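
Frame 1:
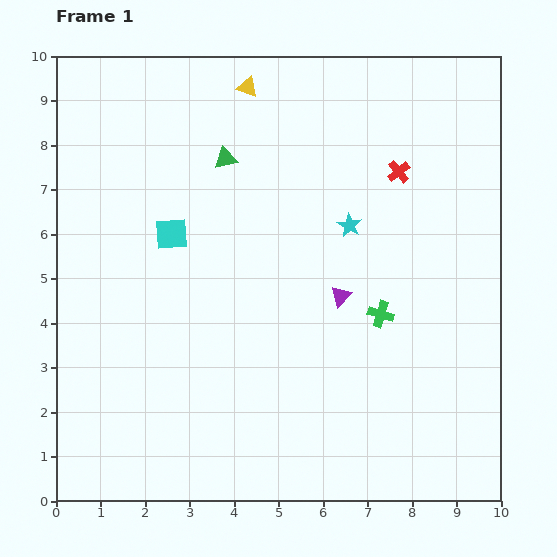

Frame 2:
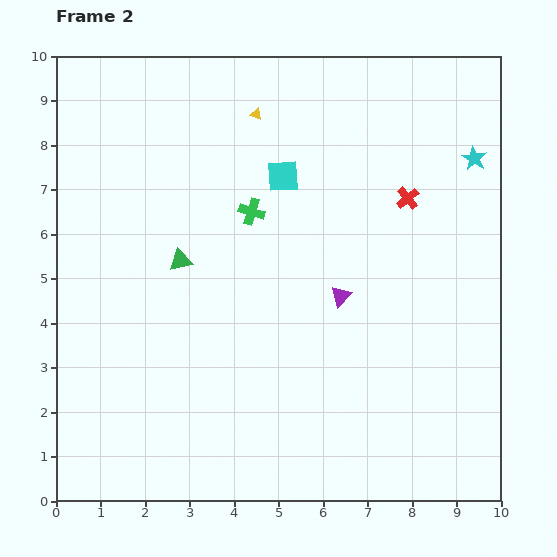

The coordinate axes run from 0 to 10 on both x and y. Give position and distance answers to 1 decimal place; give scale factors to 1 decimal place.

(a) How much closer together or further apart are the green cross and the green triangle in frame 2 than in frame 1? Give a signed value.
-3.0

Distance in frame 1: 4.9. Distance in frame 2: 1.9.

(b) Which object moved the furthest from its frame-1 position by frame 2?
the green cross

(moved 3.7; next 3.2)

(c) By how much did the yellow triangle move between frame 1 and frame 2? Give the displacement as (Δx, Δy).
(0.2, -0.6)

The yellow triangle was at (4.3, 9.3) in frame 1 and (4.5, 8.7) in frame 2.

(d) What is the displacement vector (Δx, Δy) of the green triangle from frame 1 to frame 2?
(-1.0, -2.3)

The green triangle was at (3.8, 7.7) in frame 1 and (2.8, 5.4) in frame 2.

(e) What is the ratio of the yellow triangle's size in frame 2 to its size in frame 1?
0.6×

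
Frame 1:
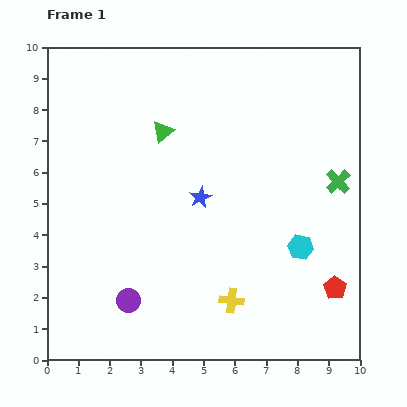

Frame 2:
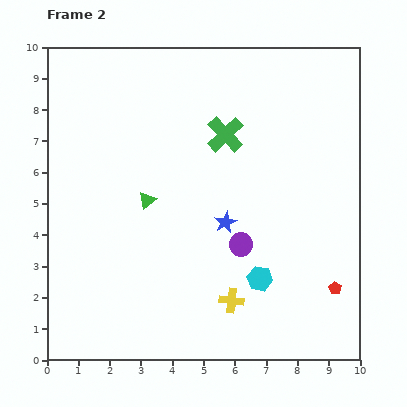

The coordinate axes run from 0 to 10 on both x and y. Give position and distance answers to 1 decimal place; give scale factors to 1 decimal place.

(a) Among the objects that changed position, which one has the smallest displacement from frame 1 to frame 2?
the blue star

(moved 1.1)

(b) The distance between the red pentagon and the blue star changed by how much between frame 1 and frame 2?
-1.1

Distance in frame 1: 5.2. Distance in frame 2: 4.1.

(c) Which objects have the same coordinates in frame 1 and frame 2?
the yellow cross, the red pentagon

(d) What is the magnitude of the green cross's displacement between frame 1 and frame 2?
3.9

The green cross moved from (9.3, 5.7) to (5.7, 7.2), a distance of √(3.6² + 1.5²) ≈ 3.9.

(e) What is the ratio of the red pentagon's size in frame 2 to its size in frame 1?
0.6×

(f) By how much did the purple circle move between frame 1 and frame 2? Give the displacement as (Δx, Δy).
(3.6, 1.8)

The purple circle was at (2.6, 1.9) in frame 1 and (6.2, 3.7) in frame 2.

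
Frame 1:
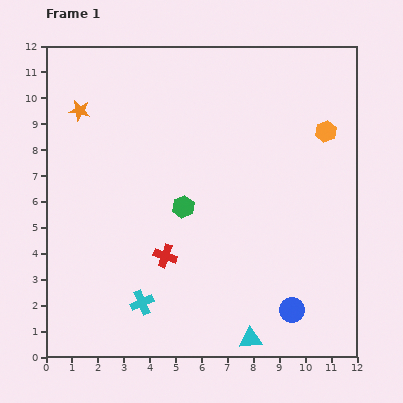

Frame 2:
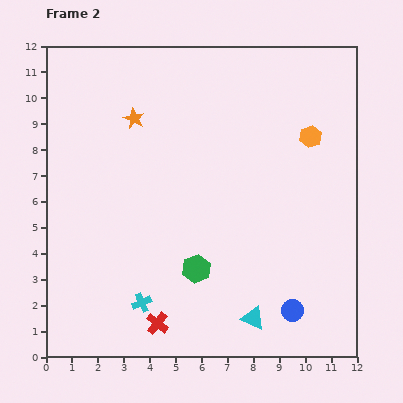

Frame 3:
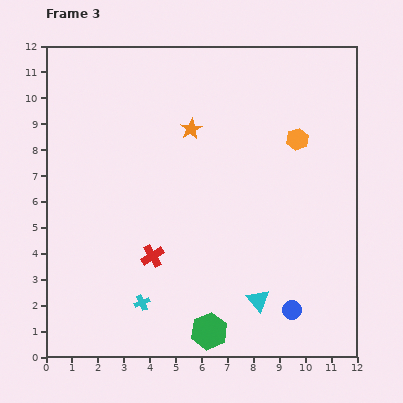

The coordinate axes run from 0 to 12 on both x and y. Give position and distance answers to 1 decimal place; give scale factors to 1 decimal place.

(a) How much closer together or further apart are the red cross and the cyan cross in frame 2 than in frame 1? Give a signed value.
-1.0

Distance in frame 1: 2.0. Distance in frame 2: 1.0.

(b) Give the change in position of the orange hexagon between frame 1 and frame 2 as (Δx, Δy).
(-0.6, -0.2)

The orange hexagon was at (10.8, 8.7) in frame 1 and (10.2, 8.5) in frame 2.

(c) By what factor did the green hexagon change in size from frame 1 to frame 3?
1.7×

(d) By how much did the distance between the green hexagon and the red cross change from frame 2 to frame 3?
+1.0

Distance in frame 2: 2.6. Distance in frame 3: 3.6.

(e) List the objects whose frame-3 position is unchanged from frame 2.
the blue circle, the cyan cross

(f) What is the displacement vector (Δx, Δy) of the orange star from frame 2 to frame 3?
(2.2, -0.4)

The orange star was at (3.4, 9.2) in frame 2 and (5.6, 8.8) in frame 3.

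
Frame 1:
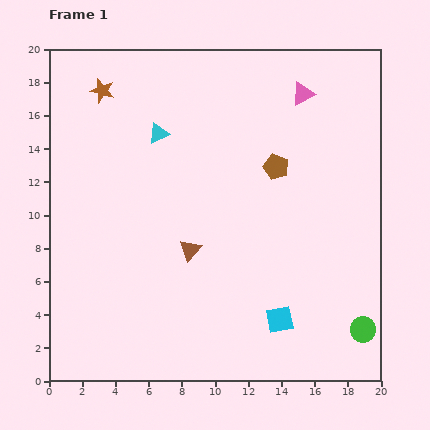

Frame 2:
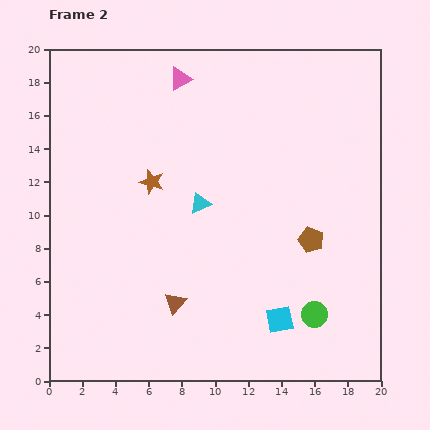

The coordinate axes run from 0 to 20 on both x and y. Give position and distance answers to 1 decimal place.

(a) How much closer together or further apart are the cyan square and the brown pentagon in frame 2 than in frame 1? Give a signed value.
-4.0

Distance in frame 1: 9.2. Distance in frame 2: 5.2.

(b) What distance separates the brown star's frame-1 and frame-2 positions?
6.3

The brown star moved from (3.2, 17.5) to (6.2, 12.0), a distance of √(3.0² + 5.5²) ≈ 6.3.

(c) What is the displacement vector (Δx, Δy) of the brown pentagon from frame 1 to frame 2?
(2.1, -4.4)

The brown pentagon was at (13.7, 12.9) in frame 1 and (15.8, 8.5) in frame 2.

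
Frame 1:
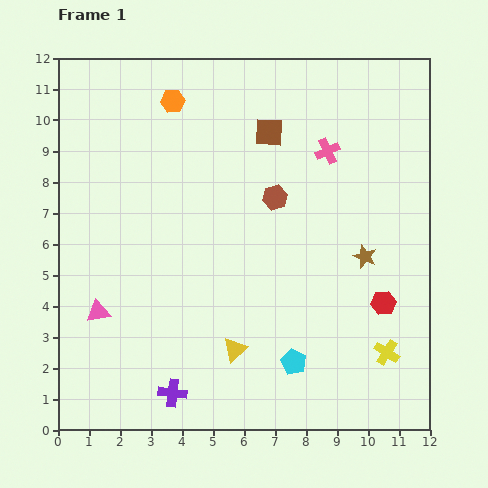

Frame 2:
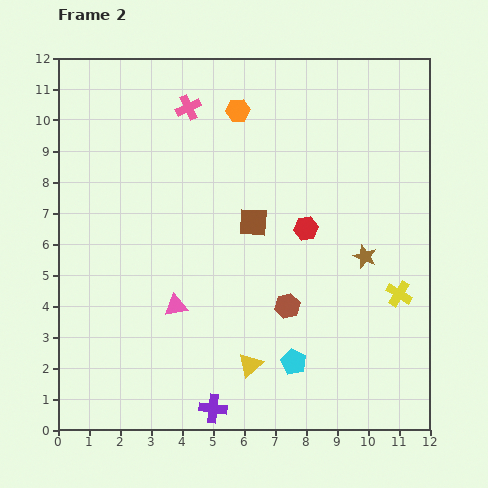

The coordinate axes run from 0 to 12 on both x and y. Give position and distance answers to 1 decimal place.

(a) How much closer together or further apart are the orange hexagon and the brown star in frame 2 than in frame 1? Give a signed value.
-1.8

Distance in frame 1: 8.0. Distance in frame 2: 6.2.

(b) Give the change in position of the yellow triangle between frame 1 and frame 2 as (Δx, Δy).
(0.5, -0.5)

The yellow triangle was at (5.7, 2.6) in frame 1 and (6.2, 2.1) in frame 2.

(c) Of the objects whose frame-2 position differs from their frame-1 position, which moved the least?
the yellow triangle

(moved 0.7)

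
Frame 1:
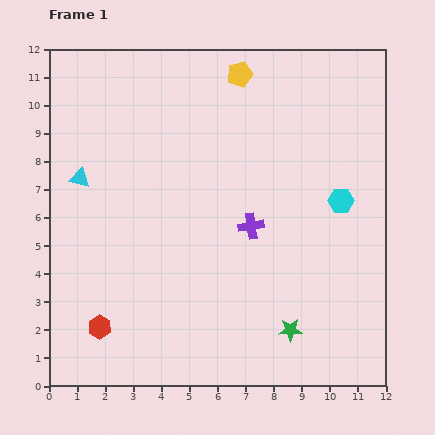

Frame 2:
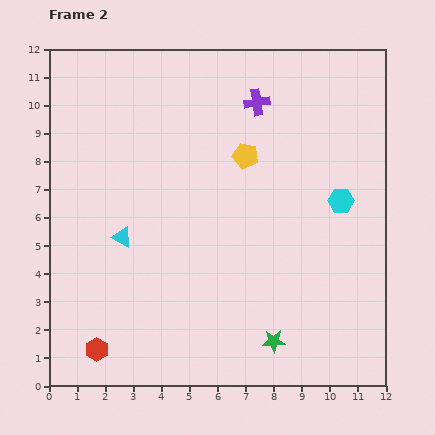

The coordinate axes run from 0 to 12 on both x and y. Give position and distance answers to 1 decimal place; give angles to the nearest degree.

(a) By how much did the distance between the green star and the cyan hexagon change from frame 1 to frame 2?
+0.6

Distance in frame 1: 4.9. Distance in frame 2: 5.5.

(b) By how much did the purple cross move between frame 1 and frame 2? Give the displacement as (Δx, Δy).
(0.2, 4.4)

The purple cross was at (7.2, 5.7) in frame 1 and (7.4, 10.1) in frame 2.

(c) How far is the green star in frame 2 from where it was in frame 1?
0.7

The green star moved from (8.6, 2.0) to (8.0, 1.6), a distance of √(0.6² + 0.4²) ≈ 0.7.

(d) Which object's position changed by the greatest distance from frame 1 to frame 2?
the purple cross

(moved 4.4; next 2.9)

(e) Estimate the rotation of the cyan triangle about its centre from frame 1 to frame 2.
17° clockwise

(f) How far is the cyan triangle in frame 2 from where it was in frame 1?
2.6

The cyan triangle moved from (1.1, 7.4) to (2.6, 5.3), a distance of √(1.5² + 2.1²) ≈ 2.6.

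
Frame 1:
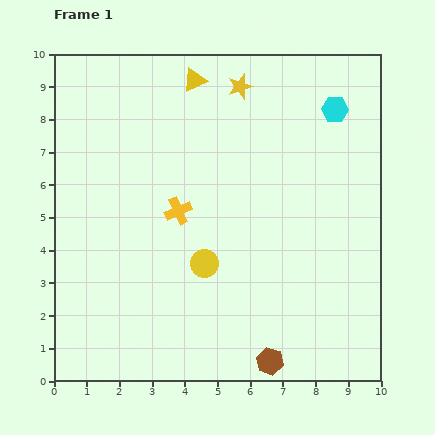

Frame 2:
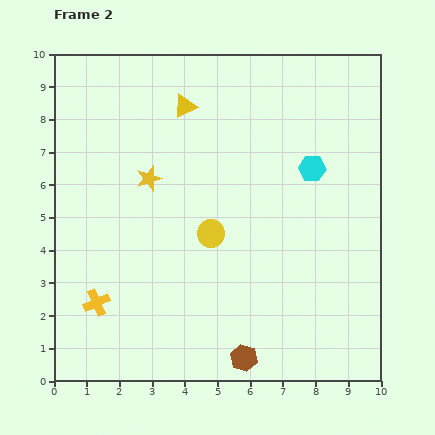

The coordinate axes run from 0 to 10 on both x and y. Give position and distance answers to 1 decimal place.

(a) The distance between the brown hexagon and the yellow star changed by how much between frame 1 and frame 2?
-2.2

Distance in frame 1: 8.4. Distance in frame 2: 6.2.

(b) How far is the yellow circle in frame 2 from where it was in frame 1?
0.9

The yellow circle moved from (4.6, 3.6) to (4.8, 4.5), a distance of √(0.2² + 0.9²) ≈ 0.9.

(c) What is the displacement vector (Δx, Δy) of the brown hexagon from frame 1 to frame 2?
(-0.8, 0.1)

The brown hexagon was at (6.6, 0.6) in frame 1 and (5.8, 0.7) in frame 2.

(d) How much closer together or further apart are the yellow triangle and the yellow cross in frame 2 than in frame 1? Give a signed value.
+2.6

Distance in frame 1: 4.0. Distance in frame 2: 6.6.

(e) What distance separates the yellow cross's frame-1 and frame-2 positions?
3.8

The yellow cross moved from (3.8, 5.2) to (1.3, 2.4), a distance of √(2.5² + 2.8²) ≈ 3.8.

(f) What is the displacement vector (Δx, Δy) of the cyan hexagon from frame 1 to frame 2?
(-0.7, -1.8)

The cyan hexagon was at (8.6, 8.3) in frame 1 and (7.9, 6.5) in frame 2.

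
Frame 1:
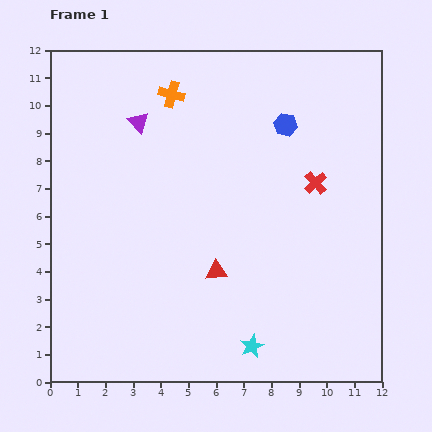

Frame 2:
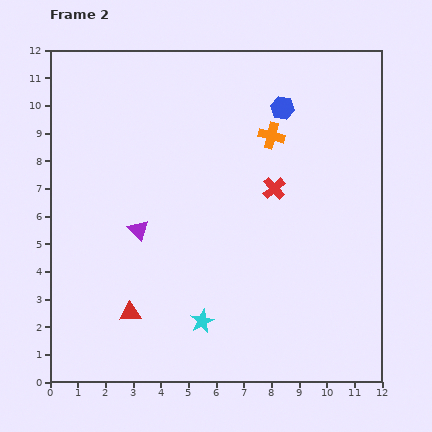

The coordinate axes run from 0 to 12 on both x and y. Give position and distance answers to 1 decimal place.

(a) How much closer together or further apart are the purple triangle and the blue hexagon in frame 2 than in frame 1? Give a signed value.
+1.5

Distance in frame 1: 5.3. Distance in frame 2: 6.8.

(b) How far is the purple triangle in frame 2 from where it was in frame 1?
3.9

The purple triangle moved from (3.2, 9.4) to (3.2, 5.5), a distance of √(0.0² + 3.9²) ≈ 3.9.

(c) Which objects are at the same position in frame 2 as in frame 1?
none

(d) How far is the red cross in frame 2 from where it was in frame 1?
1.5

The red cross moved from (9.6, 7.2) to (8.1, 7.0), a distance of √(1.5² + 0.2²) ≈ 1.5.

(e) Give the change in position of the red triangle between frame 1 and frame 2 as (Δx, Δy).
(-3.1, -1.5)

The red triangle was at (6.0, 4.0) in frame 1 and (2.9, 2.5) in frame 2.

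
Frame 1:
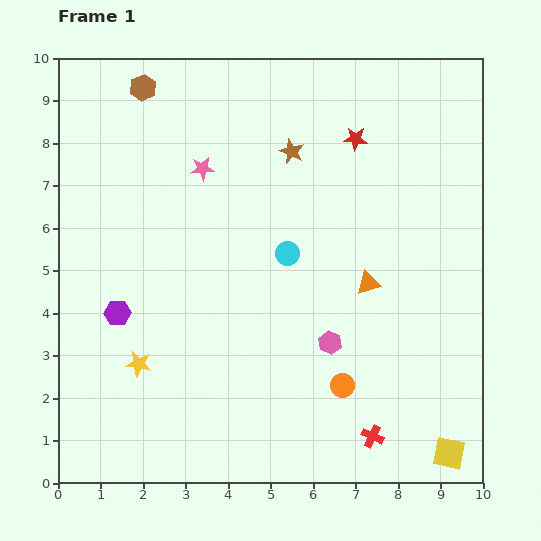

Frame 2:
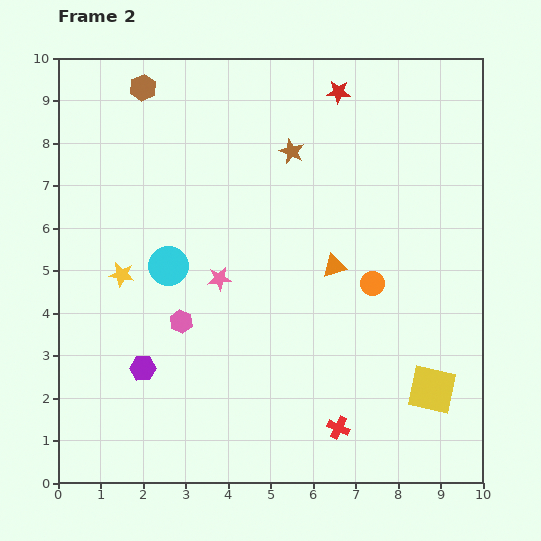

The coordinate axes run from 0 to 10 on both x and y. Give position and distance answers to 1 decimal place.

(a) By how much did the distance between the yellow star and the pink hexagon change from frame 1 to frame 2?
-2.7

Distance in frame 1: 4.5. Distance in frame 2: 1.8.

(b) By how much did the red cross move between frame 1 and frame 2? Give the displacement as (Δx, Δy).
(-0.8, 0.2)

The red cross was at (7.4, 1.1) in frame 1 and (6.6, 1.3) in frame 2.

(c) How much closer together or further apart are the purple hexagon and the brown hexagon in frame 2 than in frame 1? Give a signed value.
+1.3

Distance in frame 1: 5.3. Distance in frame 2: 6.6.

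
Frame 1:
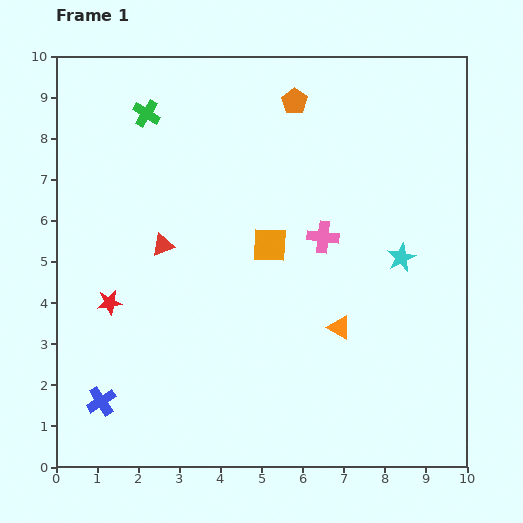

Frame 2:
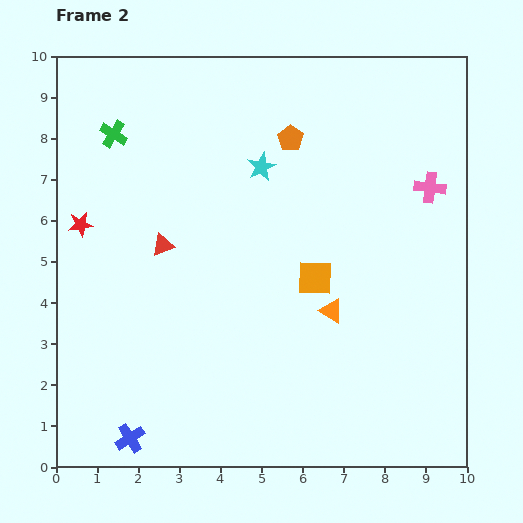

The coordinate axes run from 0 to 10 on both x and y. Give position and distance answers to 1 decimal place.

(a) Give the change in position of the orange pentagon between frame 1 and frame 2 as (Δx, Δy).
(-0.1, -0.9)

The orange pentagon was at (5.8, 8.9) in frame 1 and (5.7, 8.0) in frame 2.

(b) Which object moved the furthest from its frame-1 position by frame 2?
the cyan star

(moved 4.0; next 2.9)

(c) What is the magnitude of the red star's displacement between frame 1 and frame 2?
2.0

The red star moved from (1.3, 4.0) to (0.6, 5.9), a distance of √(0.7² + 1.9²) ≈ 2.0.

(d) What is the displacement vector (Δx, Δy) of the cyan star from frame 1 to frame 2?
(-3.4, 2.2)

The cyan star was at (8.4, 5.1) in frame 1 and (5.0, 7.3) in frame 2.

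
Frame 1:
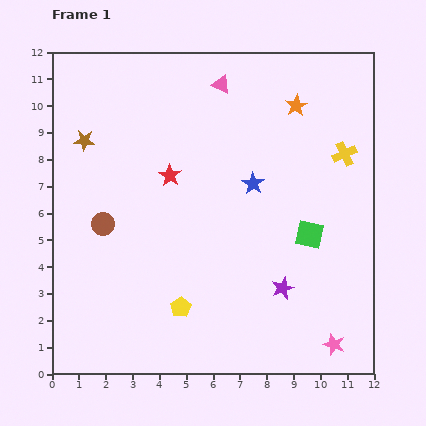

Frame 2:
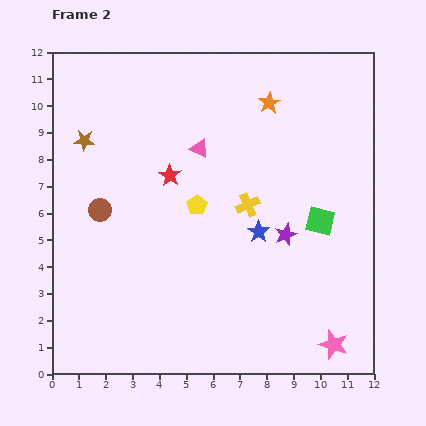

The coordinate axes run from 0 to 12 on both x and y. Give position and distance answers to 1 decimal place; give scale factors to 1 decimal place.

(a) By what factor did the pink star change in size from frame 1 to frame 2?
1.4×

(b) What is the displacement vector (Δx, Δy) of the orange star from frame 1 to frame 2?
(-1.0, 0.1)

The orange star was at (9.1, 10.0) in frame 1 and (8.1, 10.1) in frame 2.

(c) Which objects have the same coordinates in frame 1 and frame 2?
the red star, the brown star, the pink star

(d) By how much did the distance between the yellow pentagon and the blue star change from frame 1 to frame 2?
-2.8

Distance in frame 1: 5.3. Distance in frame 2: 2.5.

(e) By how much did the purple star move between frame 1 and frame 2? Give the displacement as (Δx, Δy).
(0.1, 2.0)

The purple star was at (8.6, 3.2) in frame 1 and (8.7, 5.2) in frame 2.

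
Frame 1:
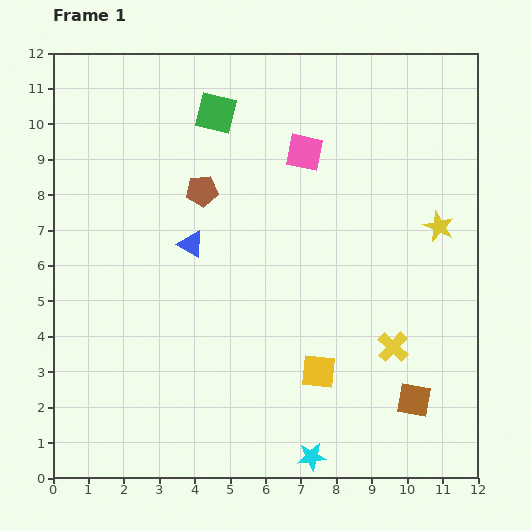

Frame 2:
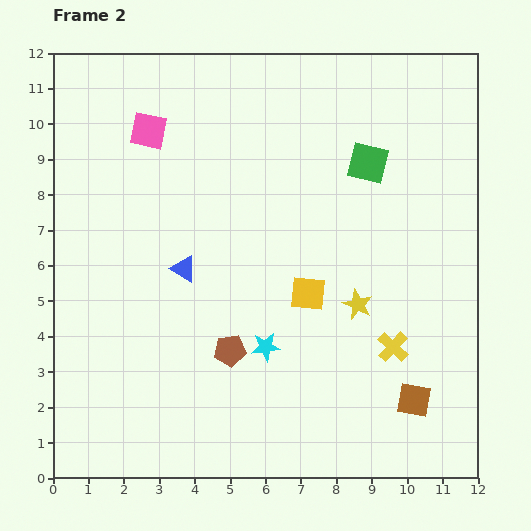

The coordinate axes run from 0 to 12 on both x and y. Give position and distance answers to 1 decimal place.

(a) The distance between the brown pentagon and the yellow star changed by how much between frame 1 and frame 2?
-3.0

Distance in frame 1: 6.8. Distance in frame 2: 3.8.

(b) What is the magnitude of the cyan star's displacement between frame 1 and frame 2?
3.4

The cyan star moved from (7.3, 0.6) to (6.0, 3.7), a distance of √(1.3² + 3.1²) ≈ 3.4.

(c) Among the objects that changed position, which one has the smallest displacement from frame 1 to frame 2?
the blue triangle

(moved 0.7)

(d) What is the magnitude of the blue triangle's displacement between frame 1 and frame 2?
0.7

The blue triangle moved from (3.9, 6.6) to (3.7, 5.9), a distance of √(0.2² + 0.7²) ≈ 0.7.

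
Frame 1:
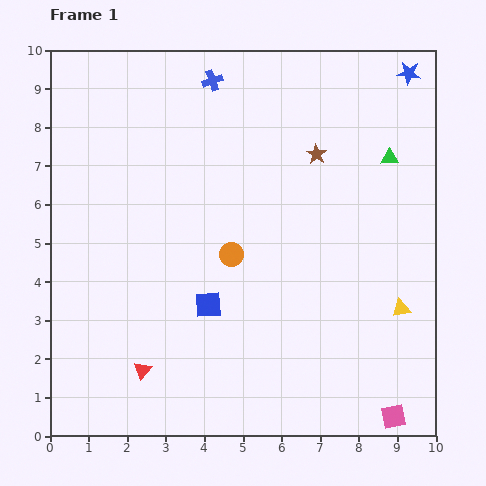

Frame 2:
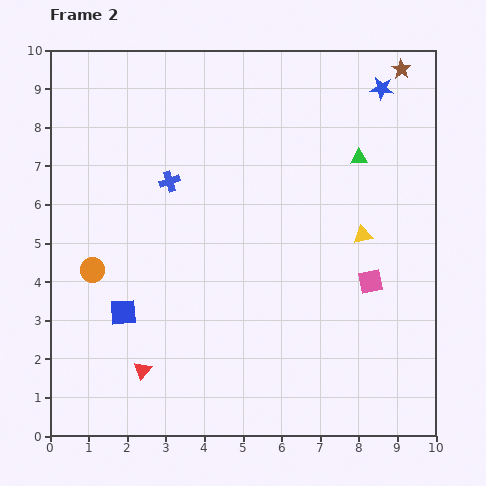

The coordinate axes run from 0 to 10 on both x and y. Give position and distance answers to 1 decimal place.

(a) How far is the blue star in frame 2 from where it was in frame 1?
0.8

The blue star moved from (9.3, 9.4) to (8.6, 9.0), a distance of √(0.7² + 0.4²) ≈ 0.8.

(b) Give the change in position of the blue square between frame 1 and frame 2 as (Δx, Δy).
(-2.2, -0.2)

The blue square was at (4.1, 3.4) in frame 1 and (1.9, 3.2) in frame 2.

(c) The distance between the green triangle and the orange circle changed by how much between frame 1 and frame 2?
+2.7

Distance in frame 1: 4.8. Distance in frame 2: 7.5.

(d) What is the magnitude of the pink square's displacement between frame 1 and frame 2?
3.6

The pink square moved from (8.9, 0.5) to (8.3, 4.0), a distance of √(0.6² + 3.5²) ≈ 3.6.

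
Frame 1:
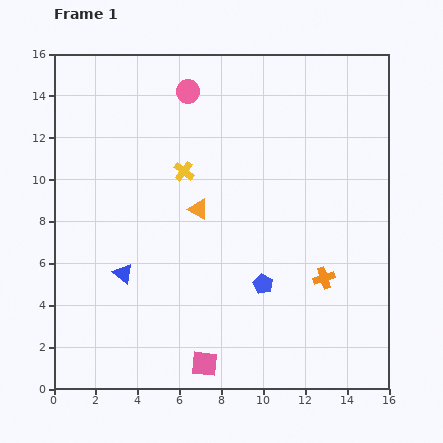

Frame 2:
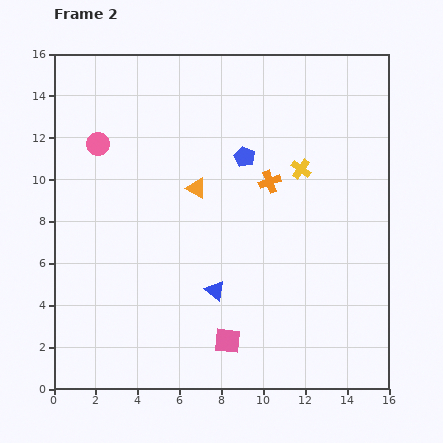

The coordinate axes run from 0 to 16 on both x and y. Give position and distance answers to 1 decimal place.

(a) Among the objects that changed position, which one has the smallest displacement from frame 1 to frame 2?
the orange triangle

(moved 1.0)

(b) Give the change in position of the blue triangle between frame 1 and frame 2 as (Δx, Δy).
(4.4, -0.8)

The blue triangle was at (3.3, 5.5) in frame 1 and (7.7, 4.7) in frame 2.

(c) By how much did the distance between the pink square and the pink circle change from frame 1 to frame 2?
-1.7

Distance in frame 1: 13.0. Distance in frame 2: 11.3.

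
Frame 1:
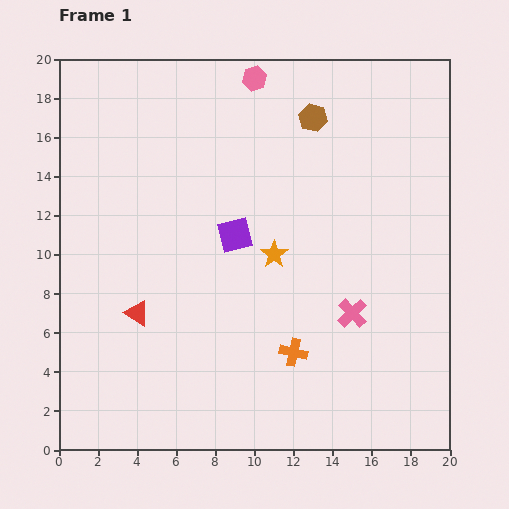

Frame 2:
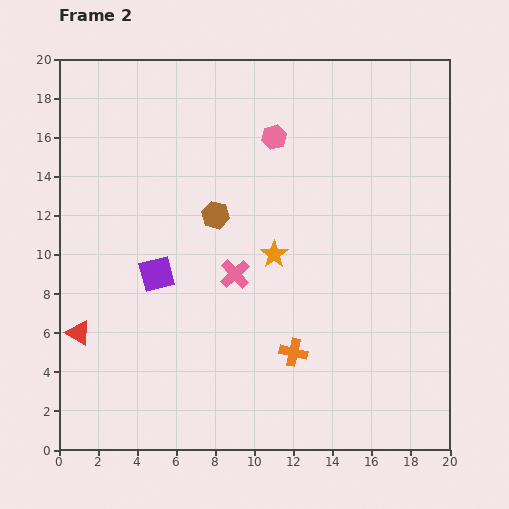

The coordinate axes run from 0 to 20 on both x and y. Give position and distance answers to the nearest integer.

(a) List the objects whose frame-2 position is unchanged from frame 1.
the orange cross, the orange star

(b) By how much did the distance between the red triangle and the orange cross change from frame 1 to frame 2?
+3

Distance in frame 1: 8. Distance in frame 2: 11.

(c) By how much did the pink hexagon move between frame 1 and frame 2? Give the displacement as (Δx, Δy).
(1, -3)

The pink hexagon was at (10, 19) in frame 1 and (11, 16) in frame 2.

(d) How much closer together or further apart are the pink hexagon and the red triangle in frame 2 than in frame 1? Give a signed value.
+1

Distance in frame 1: 13. Distance in frame 2: 14.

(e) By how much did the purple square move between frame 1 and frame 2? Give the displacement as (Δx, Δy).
(-4, -2)

The purple square was at (9, 11) in frame 1 and (5, 9) in frame 2.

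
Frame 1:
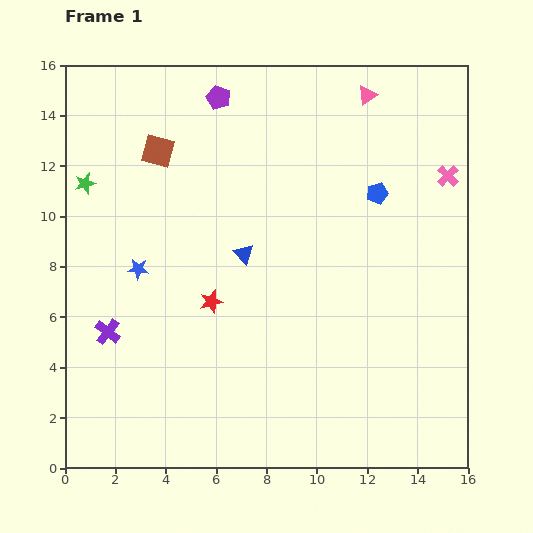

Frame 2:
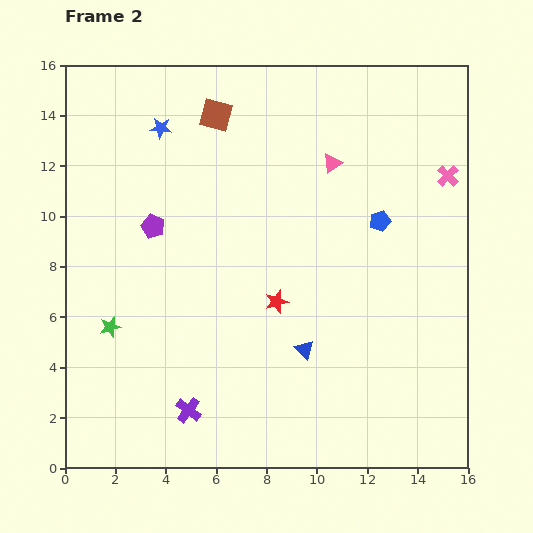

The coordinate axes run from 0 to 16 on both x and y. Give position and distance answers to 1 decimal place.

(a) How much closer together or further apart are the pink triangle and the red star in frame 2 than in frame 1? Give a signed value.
-4.4

Distance in frame 1: 10.3. Distance in frame 2: 5.9.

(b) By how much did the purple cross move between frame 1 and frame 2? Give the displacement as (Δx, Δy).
(3.2, -3.1)

The purple cross was at (1.7, 5.4) in frame 1 and (4.9, 2.3) in frame 2.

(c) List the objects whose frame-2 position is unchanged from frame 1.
the pink cross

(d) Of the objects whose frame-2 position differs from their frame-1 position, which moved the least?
the blue pentagon

(moved 1.1)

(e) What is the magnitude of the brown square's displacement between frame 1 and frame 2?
2.7

The brown square moved from (3.7, 12.6) to (6.0, 14.0), a distance of √(2.3² + 1.4²) ≈ 2.7.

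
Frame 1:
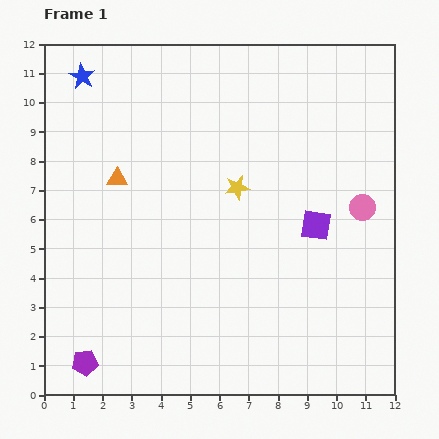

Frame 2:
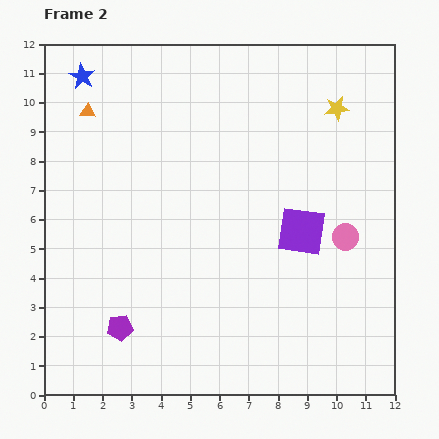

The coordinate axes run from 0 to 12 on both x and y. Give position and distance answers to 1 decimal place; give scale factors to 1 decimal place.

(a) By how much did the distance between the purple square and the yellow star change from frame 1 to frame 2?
+1.4

Distance in frame 1: 3.0. Distance in frame 2: 4.4.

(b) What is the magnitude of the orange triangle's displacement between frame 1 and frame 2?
2.5

The orange triangle moved from (2.5, 7.4) to (1.5, 9.7), a distance of √(1.0² + 2.3²) ≈ 2.5.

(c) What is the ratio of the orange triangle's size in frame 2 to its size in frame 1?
0.8×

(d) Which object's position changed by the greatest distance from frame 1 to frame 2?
the yellow star

(moved 4.3; next 2.5)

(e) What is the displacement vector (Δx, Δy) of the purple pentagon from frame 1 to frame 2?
(1.2, 1.2)

The purple pentagon was at (1.4, 1.1) in frame 1 and (2.6, 2.3) in frame 2.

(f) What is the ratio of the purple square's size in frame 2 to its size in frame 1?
1.6×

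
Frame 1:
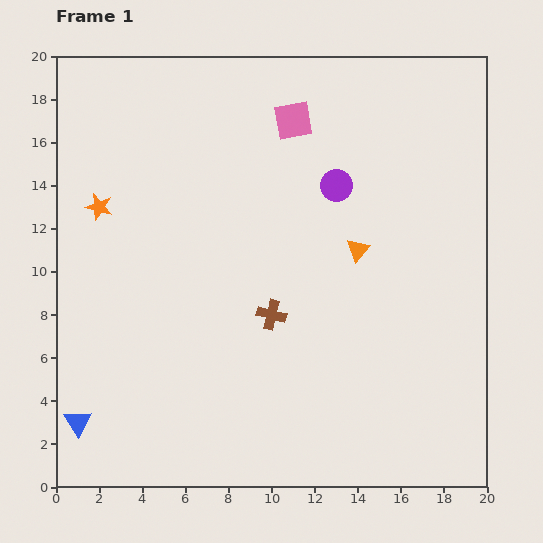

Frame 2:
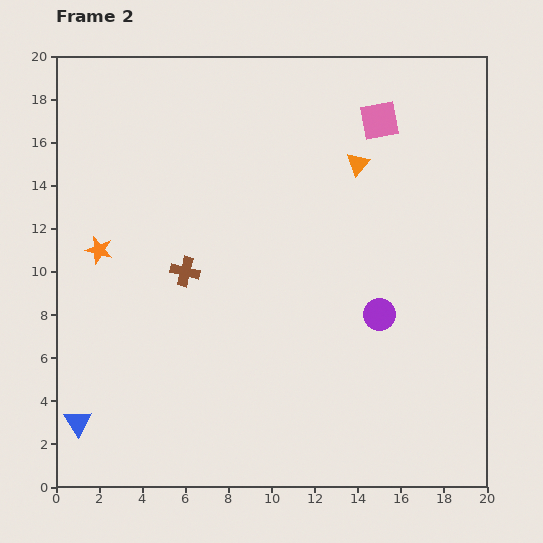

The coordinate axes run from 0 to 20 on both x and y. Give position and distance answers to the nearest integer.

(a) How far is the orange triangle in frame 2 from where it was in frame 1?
4

The orange triangle moved from (14, 11) to (14, 15), a distance of √(0² + 4²) ≈ 4.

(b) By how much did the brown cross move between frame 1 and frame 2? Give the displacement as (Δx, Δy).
(-4, 2)

The brown cross was at (10, 8) in frame 1 and (6, 10) in frame 2.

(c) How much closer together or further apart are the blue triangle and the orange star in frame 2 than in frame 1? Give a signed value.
-2

Distance in frame 1: 10. Distance in frame 2: 8.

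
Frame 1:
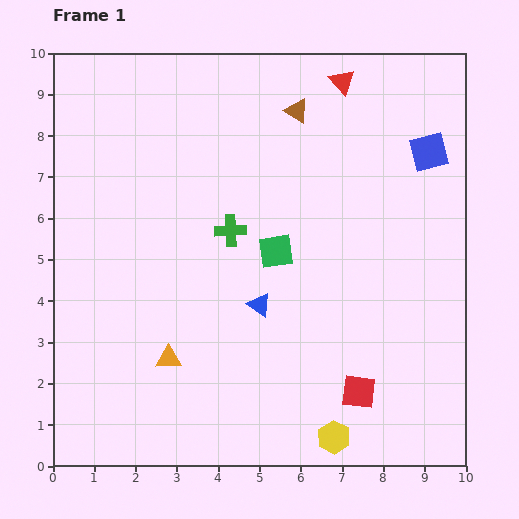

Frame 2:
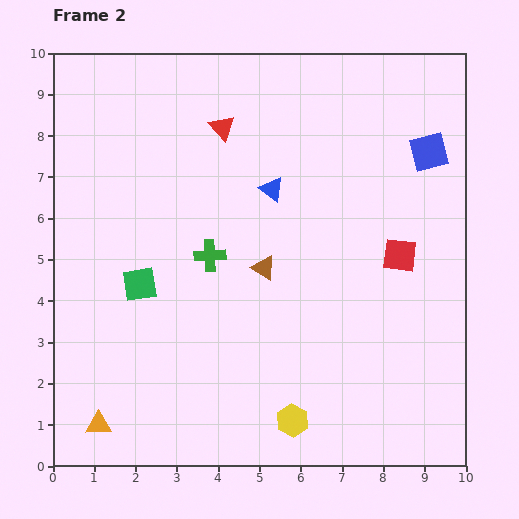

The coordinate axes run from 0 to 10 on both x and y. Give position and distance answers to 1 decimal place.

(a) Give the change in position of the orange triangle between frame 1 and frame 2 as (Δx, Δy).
(-1.7, -1.6)

The orange triangle was at (2.8, 2.6) in frame 1 and (1.1, 1.0) in frame 2.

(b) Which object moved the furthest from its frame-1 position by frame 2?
the brown triangle

(moved 3.9; next 3.4)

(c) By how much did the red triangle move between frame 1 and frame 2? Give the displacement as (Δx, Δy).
(-2.9, -1.1)

The red triangle was at (7.0, 9.3) in frame 1 and (4.1, 8.2) in frame 2.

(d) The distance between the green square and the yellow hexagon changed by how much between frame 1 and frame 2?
+0.3

Distance in frame 1: 4.7. Distance in frame 2: 5.0.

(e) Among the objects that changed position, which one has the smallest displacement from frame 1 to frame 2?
the green cross

(moved 0.8)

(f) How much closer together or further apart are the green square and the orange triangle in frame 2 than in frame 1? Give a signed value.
-0.2

Distance in frame 1: 3.7. Distance in frame 2: 3.5.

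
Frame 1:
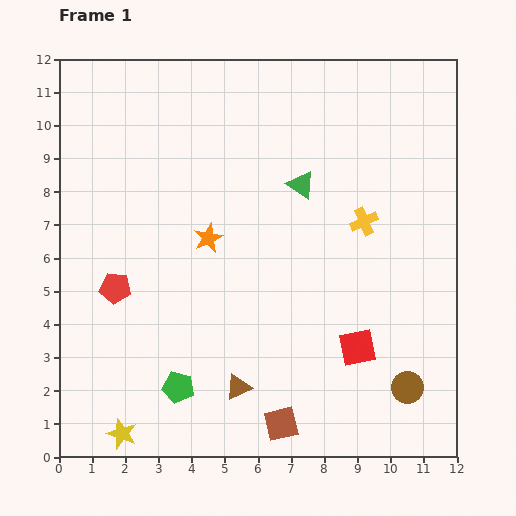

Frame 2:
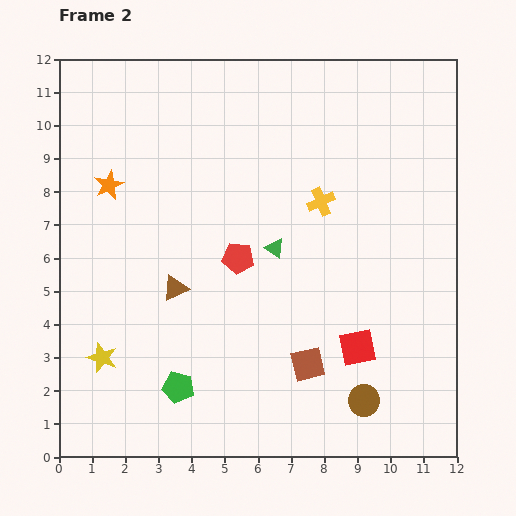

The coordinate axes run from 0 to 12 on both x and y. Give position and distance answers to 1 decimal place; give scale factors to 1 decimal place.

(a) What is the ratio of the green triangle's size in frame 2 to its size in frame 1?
0.7×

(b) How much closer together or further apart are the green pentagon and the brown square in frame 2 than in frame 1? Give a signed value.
+0.7

Distance in frame 1: 3.3. Distance in frame 2: 4.0.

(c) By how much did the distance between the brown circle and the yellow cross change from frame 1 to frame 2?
+0.9

Distance in frame 1: 5.2. Distance in frame 2: 6.1.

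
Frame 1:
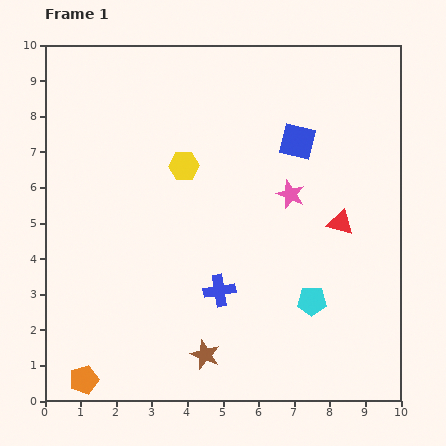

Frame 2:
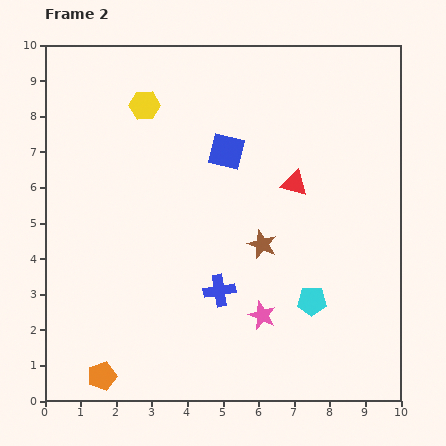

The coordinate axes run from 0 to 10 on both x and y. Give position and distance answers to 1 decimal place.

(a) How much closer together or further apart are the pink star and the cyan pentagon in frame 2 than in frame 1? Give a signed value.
-1.6

Distance in frame 1: 3.1. Distance in frame 2: 1.5.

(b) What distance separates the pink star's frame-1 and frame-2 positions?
3.5

The pink star moved from (6.9, 5.8) to (6.1, 2.4), a distance of √(0.8² + 3.4²) ≈ 3.5.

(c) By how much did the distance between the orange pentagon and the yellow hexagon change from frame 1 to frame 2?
+1.1

Distance in frame 1: 6.6. Distance in frame 2: 7.7.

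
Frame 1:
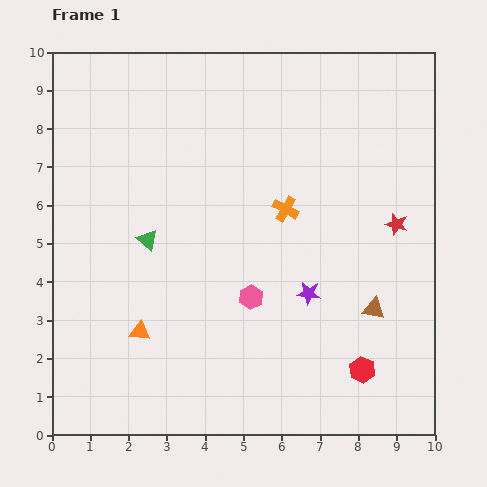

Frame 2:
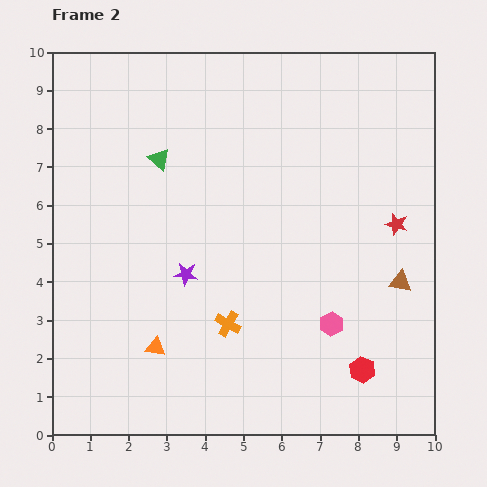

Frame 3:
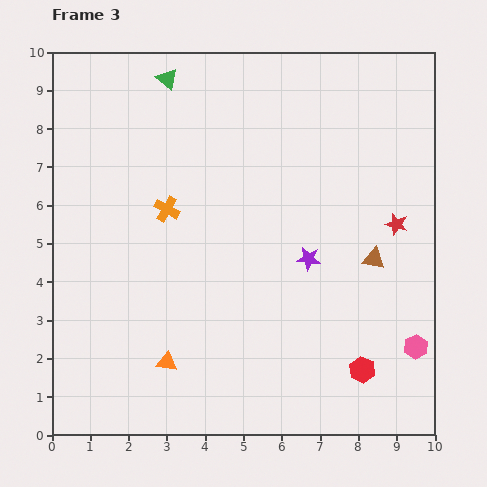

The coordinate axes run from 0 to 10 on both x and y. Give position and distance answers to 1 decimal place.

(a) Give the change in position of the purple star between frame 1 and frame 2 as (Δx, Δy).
(-3.2, 0.5)

The purple star was at (6.7, 3.7) in frame 1 and (3.5, 4.2) in frame 2.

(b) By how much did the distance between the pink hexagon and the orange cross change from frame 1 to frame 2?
+0.2

Distance in frame 1: 2.5. Distance in frame 2: 2.7.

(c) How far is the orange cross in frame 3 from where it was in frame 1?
3.1

The orange cross moved from (6.1, 5.9) to (3.0, 5.9), a distance of √(3.1² + 0.0²) ≈ 3.1.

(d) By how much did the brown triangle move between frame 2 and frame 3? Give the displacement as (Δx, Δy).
(-0.7, 0.6)

The brown triangle was at (9.1, 4.0) in frame 2 and (8.4, 4.6) in frame 3.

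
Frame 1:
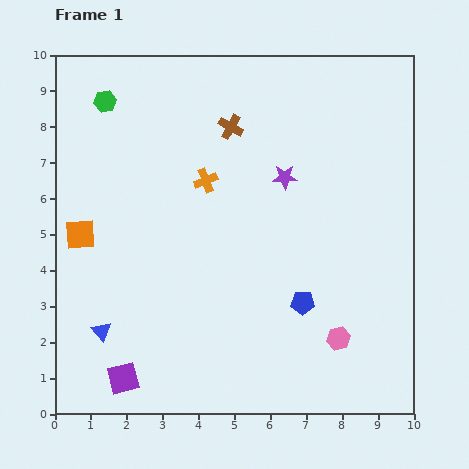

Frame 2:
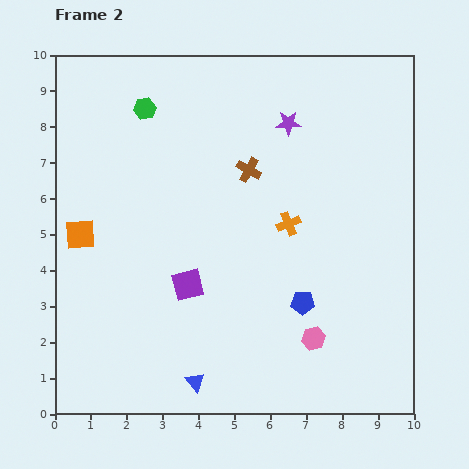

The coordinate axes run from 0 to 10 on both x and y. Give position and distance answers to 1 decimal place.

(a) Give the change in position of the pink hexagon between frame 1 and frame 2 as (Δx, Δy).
(-0.7, 0.0)

The pink hexagon was at (7.9, 2.1) in frame 1 and (7.2, 2.1) in frame 2.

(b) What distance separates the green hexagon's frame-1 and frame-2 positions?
1.1

The green hexagon moved from (1.4, 8.7) to (2.5, 8.5), a distance of √(1.1² + 0.2²) ≈ 1.1.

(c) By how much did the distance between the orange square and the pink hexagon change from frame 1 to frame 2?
-0.7

Distance in frame 1: 7.8. Distance in frame 2: 7.1.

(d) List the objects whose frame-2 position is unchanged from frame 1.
the blue pentagon, the orange square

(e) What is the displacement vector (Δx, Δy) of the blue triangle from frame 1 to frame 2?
(2.6, -1.4)

The blue triangle was at (1.3, 2.3) in frame 1 and (3.9, 0.9) in frame 2.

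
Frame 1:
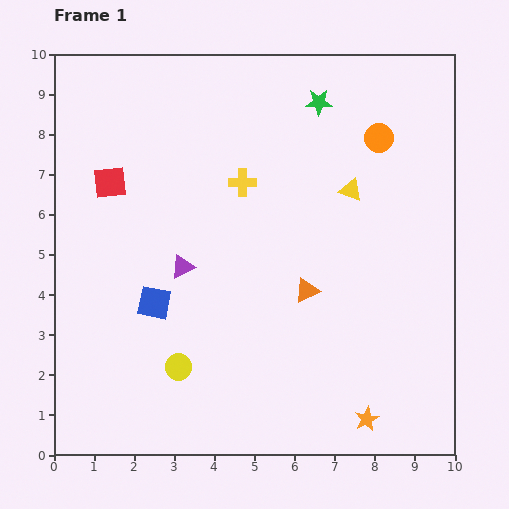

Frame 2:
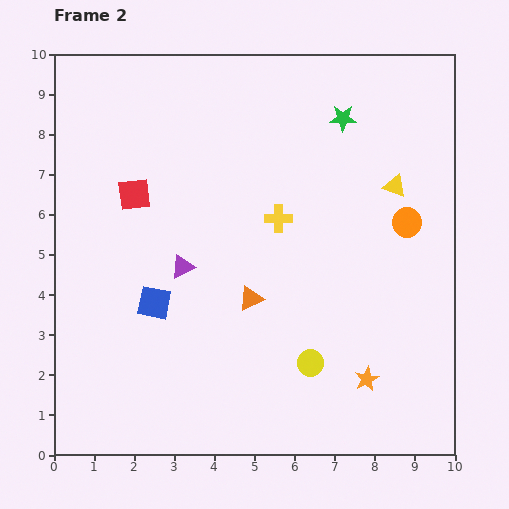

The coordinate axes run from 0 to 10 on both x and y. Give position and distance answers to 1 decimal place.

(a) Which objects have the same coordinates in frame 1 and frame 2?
the purple triangle, the blue square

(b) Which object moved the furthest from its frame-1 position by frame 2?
the yellow circle

(moved 3.3; next 2.2)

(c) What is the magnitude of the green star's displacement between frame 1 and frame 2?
0.7

The green star moved from (6.6, 8.8) to (7.2, 8.4), a distance of √(0.6² + 0.4²) ≈ 0.7.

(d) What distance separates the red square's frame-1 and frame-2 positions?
0.7

The red square moved from (1.4, 6.8) to (2.0, 6.5), a distance of √(0.6² + 0.3²) ≈ 0.7.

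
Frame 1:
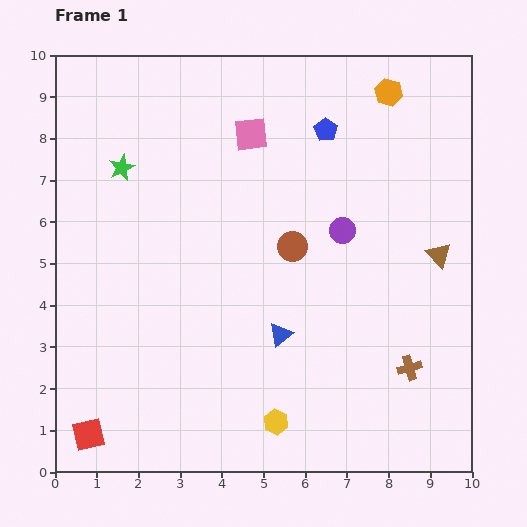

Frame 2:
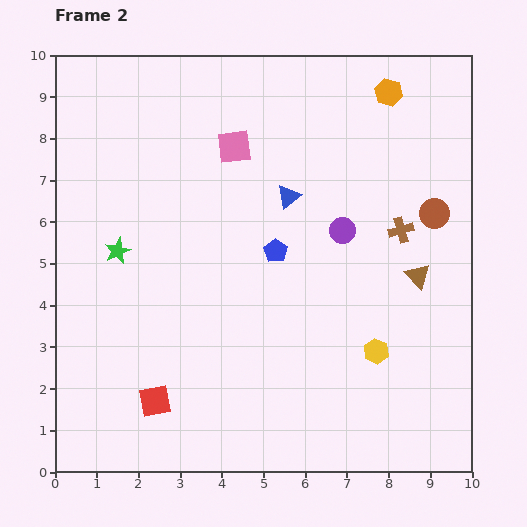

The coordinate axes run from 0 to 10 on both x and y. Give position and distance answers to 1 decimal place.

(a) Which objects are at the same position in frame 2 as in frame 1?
the purple circle, the orange hexagon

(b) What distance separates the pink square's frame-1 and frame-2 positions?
0.5

The pink square moved from (4.7, 8.1) to (4.3, 7.8), a distance of √(0.4² + 0.3²) ≈ 0.5.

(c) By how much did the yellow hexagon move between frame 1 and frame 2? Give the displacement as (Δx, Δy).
(2.4, 1.7)

The yellow hexagon was at (5.3, 1.2) in frame 1 and (7.7, 2.9) in frame 2.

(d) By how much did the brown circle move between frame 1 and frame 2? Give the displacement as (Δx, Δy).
(3.4, 0.8)

The brown circle was at (5.7, 5.4) in frame 1 and (9.1, 6.2) in frame 2.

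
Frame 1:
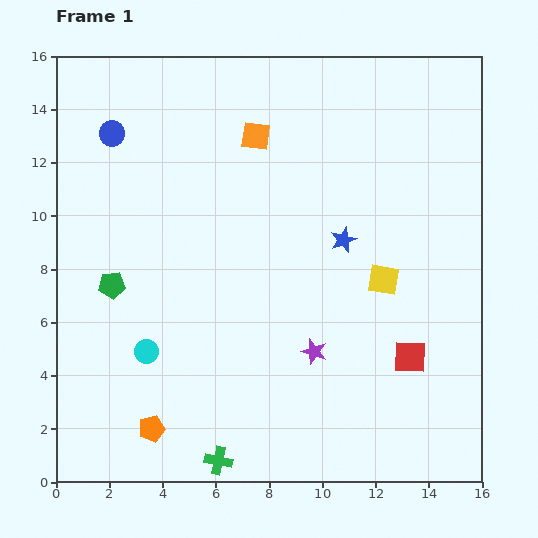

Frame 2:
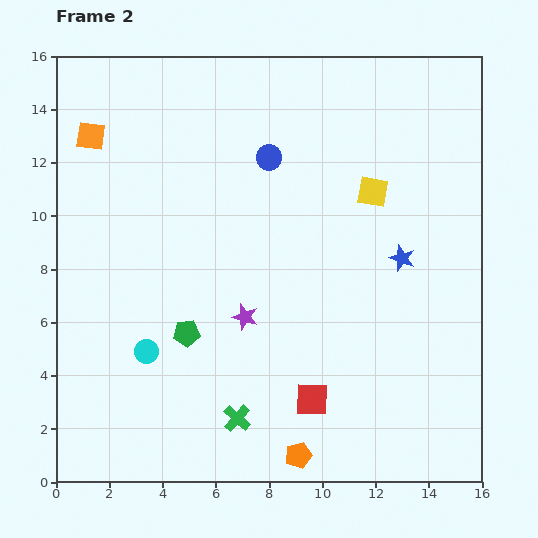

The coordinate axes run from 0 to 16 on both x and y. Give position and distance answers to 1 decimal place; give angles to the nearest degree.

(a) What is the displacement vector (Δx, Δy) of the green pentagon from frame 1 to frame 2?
(2.8, -1.8)

The green pentagon was at (2.1, 7.4) in frame 1 and (4.9, 5.6) in frame 2.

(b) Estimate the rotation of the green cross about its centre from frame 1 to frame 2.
30° clockwise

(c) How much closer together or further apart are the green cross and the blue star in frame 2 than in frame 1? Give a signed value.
-0.9

Distance in frame 1: 9.5. Distance in frame 2: 8.6.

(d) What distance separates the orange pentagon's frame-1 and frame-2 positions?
5.6

The orange pentagon moved from (3.6, 2.0) to (9.1, 1.0), a distance of √(5.5² + 1.0²) ≈ 5.6.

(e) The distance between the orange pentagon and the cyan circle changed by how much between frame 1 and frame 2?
+4.0

Distance in frame 1: 2.9. Distance in frame 2: 6.9.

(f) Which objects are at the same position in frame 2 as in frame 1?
the cyan circle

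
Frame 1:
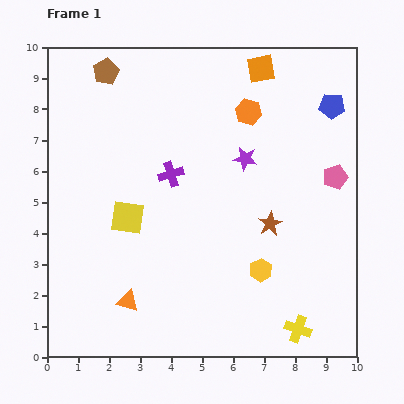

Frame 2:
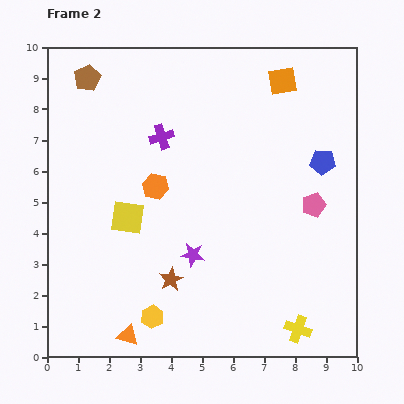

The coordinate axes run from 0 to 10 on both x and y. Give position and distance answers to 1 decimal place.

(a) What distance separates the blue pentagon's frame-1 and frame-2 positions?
1.8

The blue pentagon moved from (9.2, 8.1) to (8.9, 6.3), a distance of √(0.3² + 1.8²) ≈ 1.8.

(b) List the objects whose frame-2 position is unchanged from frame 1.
the yellow square, the yellow cross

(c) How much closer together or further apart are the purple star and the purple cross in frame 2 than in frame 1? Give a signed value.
+1.4

Distance in frame 1: 2.5. Distance in frame 2: 3.9.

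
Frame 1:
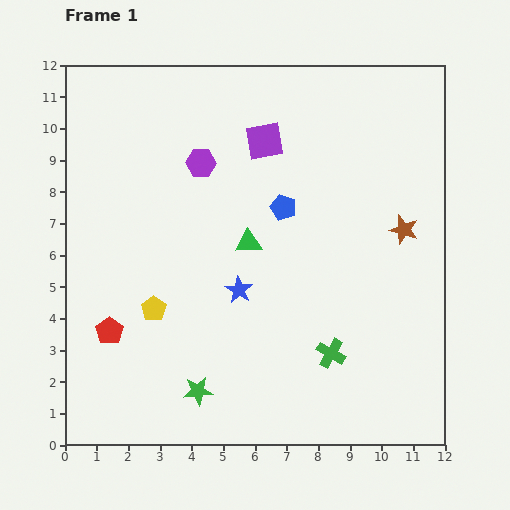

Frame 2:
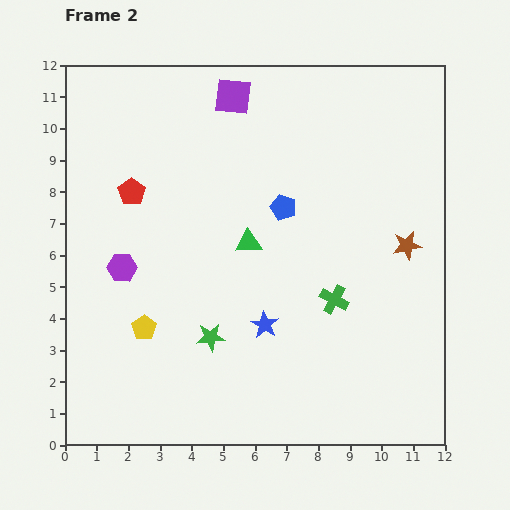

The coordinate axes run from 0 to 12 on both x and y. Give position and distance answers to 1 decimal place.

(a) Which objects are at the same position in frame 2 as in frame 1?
the blue pentagon, the green triangle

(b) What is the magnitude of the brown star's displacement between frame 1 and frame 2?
0.5

The brown star moved from (10.7, 6.8) to (10.8, 6.3), a distance of √(0.1² + 0.5²) ≈ 0.5.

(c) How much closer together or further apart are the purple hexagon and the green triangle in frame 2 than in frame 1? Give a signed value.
+1.2

Distance in frame 1: 2.9. Distance in frame 2: 4.1.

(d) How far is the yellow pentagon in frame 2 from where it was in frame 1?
0.7

The yellow pentagon moved from (2.8, 4.3) to (2.5, 3.7), a distance of √(0.3² + 0.6²) ≈ 0.7.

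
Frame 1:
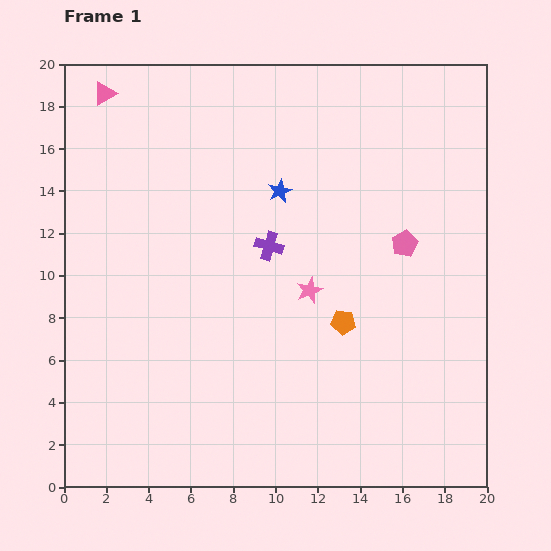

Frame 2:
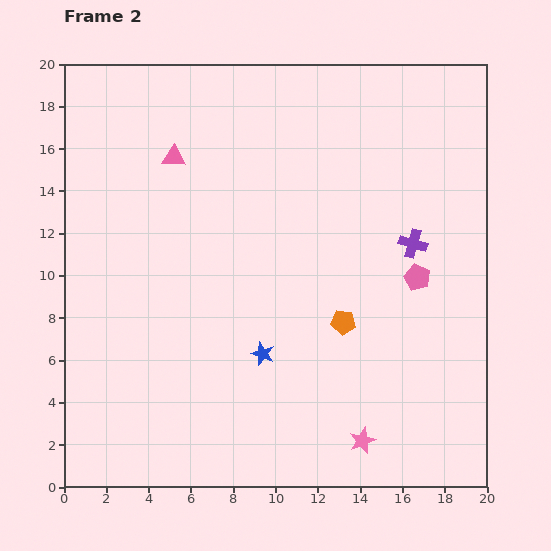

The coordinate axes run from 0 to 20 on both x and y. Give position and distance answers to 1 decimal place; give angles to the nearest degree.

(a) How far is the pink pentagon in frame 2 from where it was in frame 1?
1.7

The pink pentagon moved from (16.1, 11.5) to (16.7, 9.9), a distance of √(0.6² + 1.6²) ≈ 1.7.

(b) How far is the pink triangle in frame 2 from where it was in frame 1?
4.5

The pink triangle moved from (1.9, 18.6) to (5.2, 15.6), a distance of √(3.3² + 3.0²) ≈ 4.5.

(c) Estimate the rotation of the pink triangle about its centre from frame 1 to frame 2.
35° clockwise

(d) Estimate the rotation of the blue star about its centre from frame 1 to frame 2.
26° counter-clockwise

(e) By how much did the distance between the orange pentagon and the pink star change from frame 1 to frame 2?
+3.5

Distance in frame 1: 2.2. Distance in frame 2: 5.7.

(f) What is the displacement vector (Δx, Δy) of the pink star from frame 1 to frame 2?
(2.5, -7.1)

The pink star was at (11.6, 9.3) in frame 1 and (14.1, 2.2) in frame 2.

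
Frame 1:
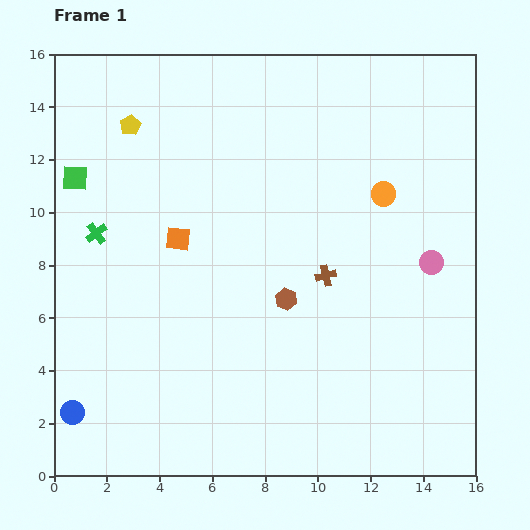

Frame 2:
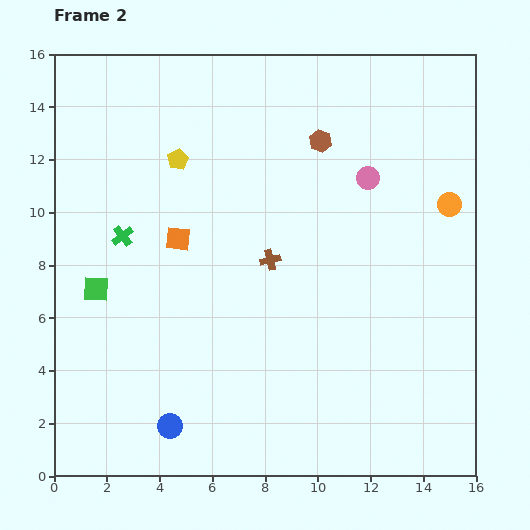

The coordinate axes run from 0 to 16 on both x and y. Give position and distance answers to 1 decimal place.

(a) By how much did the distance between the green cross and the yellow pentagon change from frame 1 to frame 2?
-0.7

Distance in frame 1: 4.3. Distance in frame 2: 3.6.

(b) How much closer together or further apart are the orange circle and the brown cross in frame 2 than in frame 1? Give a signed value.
+3.3

Distance in frame 1: 3.8. Distance in frame 2: 7.1.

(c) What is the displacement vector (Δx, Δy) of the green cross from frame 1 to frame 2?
(1.0, -0.1)

The green cross was at (1.6, 9.2) in frame 1 and (2.6, 9.1) in frame 2.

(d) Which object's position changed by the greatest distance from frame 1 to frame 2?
the brown hexagon

(moved 6.1; next 4.3)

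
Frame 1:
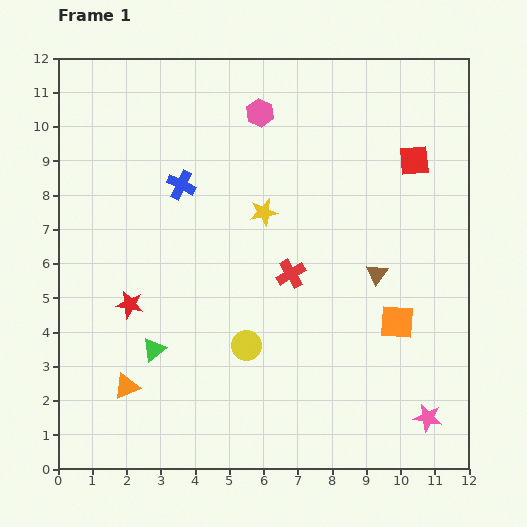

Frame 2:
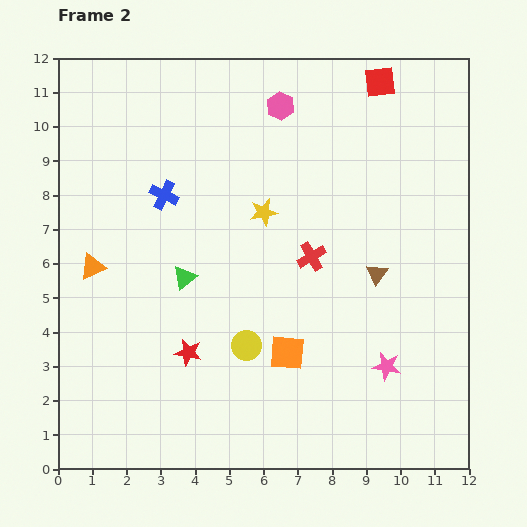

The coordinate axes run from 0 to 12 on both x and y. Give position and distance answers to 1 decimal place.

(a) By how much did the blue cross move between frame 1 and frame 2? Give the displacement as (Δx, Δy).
(-0.5, -0.3)

The blue cross was at (3.6, 8.3) in frame 1 and (3.1, 8.0) in frame 2.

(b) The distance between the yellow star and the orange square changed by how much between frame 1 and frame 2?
-0.8

Distance in frame 1: 5.0. Distance in frame 2: 4.2.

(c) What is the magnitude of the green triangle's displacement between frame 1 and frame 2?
2.3

The green triangle moved from (2.8, 3.5) to (3.7, 5.6), a distance of √(0.9² + 2.1²) ≈ 2.3.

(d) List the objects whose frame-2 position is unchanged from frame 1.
the yellow circle, the brown triangle, the yellow star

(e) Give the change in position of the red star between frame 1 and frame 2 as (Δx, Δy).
(1.7, -1.4)

The red star was at (2.1, 4.8) in frame 1 and (3.8, 3.4) in frame 2.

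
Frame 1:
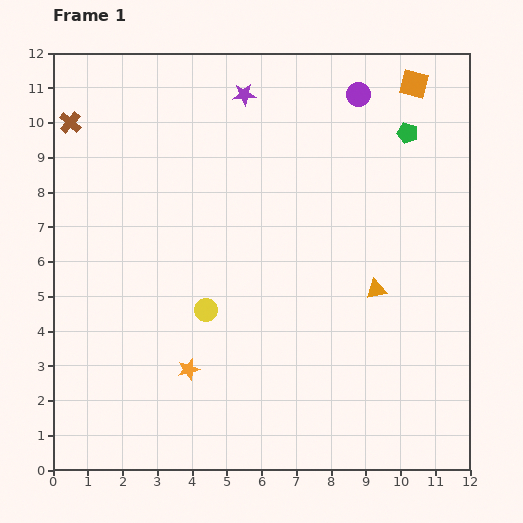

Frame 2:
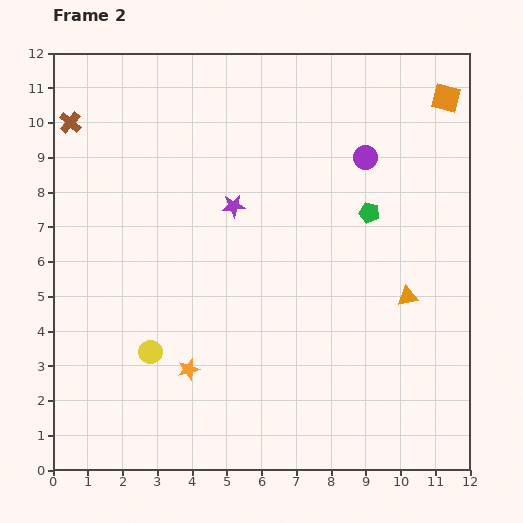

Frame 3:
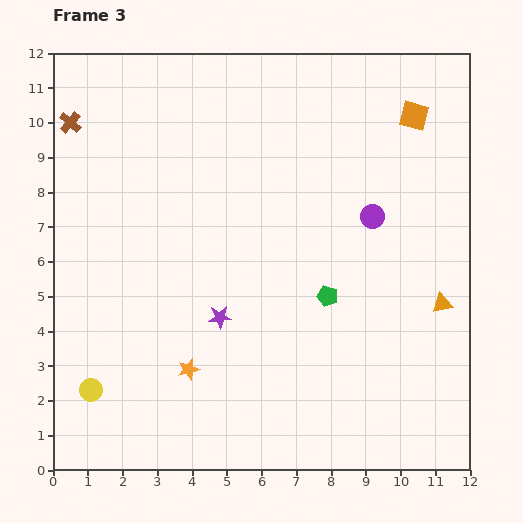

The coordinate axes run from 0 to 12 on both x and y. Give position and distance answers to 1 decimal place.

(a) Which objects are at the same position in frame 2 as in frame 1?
the orange star, the brown cross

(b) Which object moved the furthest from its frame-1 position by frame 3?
the purple star

(moved 6.4; next 5.2)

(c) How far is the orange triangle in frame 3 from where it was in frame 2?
1.0

The orange triangle moved from (10.2, 5.0) to (11.2, 4.8), a distance of √(1.0² + 0.2²) ≈ 1.0.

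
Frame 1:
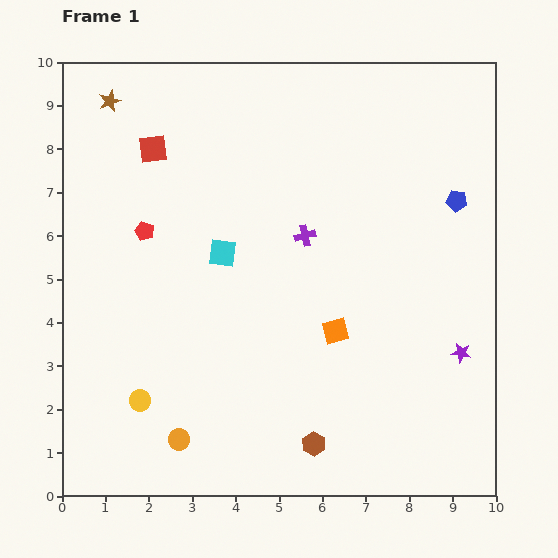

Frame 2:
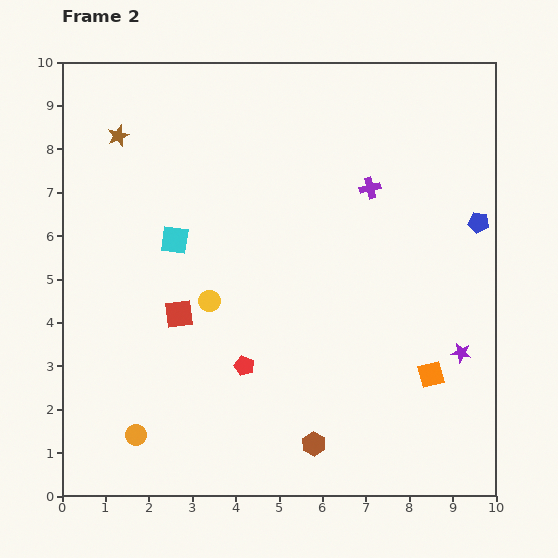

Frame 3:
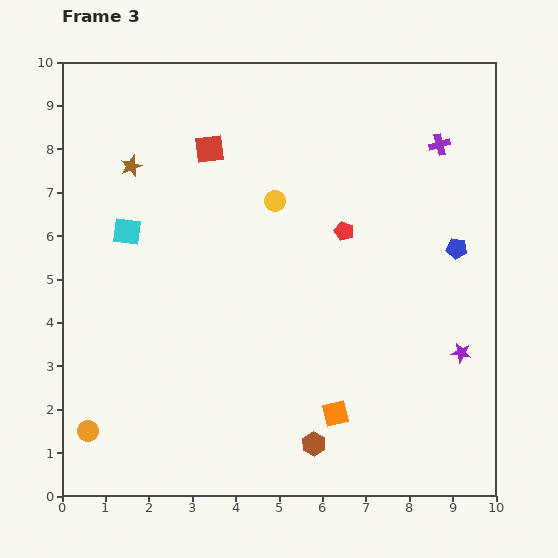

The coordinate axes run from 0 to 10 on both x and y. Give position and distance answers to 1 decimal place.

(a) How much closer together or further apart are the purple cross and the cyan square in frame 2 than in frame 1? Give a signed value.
+2.8

Distance in frame 1: 1.9. Distance in frame 2: 4.7.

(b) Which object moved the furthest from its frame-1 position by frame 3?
the yellow circle

(moved 5.5; next 4.6)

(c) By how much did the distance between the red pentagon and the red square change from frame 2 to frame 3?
+1.7

Distance in frame 2: 1.9. Distance in frame 3: 3.6.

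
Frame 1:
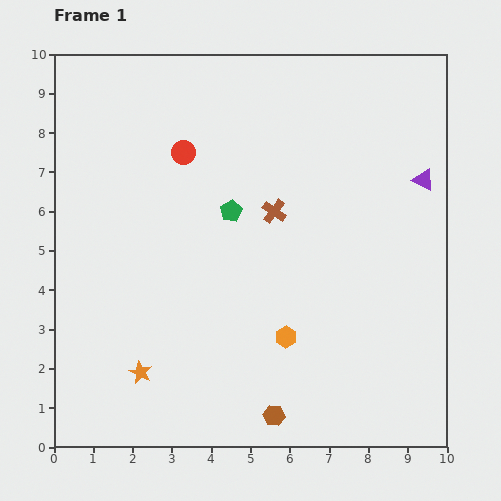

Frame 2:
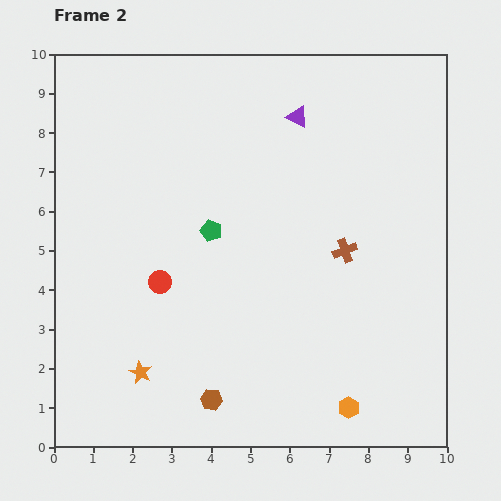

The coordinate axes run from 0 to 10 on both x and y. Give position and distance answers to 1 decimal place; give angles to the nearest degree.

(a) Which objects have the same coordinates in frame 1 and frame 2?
the orange star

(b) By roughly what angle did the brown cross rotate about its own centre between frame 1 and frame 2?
36° clockwise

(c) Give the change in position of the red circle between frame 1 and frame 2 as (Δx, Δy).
(-0.6, -3.3)

The red circle was at (3.3, 7.5) in frame 1 and (2.7, 4.2) in frame 2.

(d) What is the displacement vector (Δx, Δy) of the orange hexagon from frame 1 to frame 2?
(1.6, -1.8)

The orange hexagon was at (5.9, 2.8) in frame 1 and (7.5, 1.0) in frame 2.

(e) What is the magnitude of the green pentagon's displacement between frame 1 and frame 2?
0.7

The green pentagon moved from (4.5, 6.0) to (4.0, 5.5), a distance of √(0.5² + 0.5²) ≈ 0.7.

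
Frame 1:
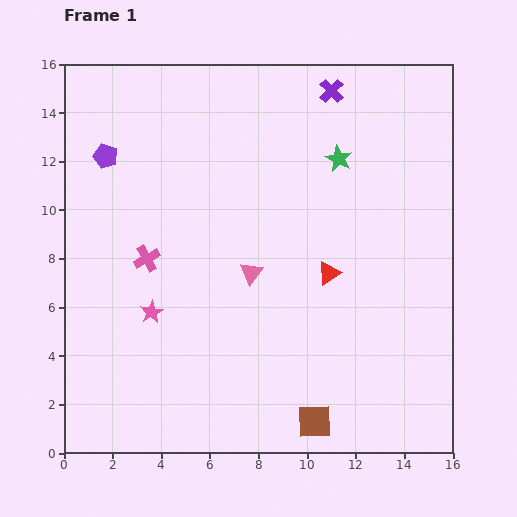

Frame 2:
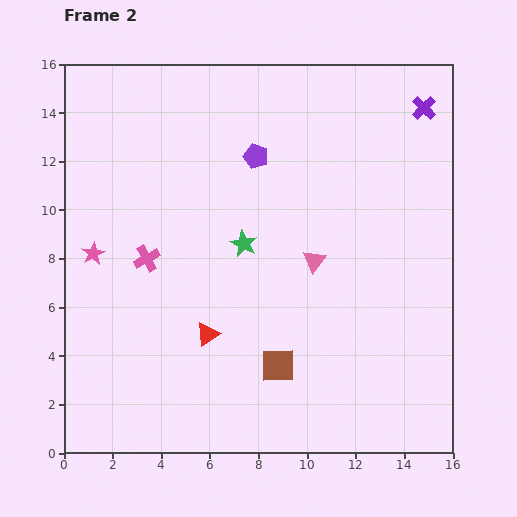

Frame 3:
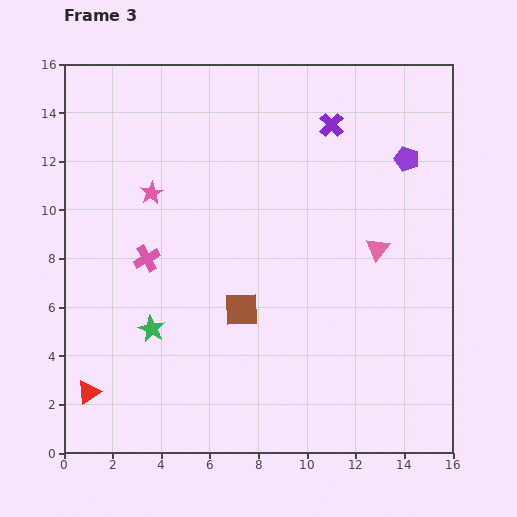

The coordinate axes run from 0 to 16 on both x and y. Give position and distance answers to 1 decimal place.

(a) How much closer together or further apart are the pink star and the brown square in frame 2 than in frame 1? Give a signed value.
+0.8

Distance in frame 1: 8.1. Distance in frame 2: 8.9.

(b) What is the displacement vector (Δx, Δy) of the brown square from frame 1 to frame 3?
(-3.0, 4.6)

The brown square was at (10.3, 1.3) in frame 1 and (7.3, 5.9) in frame 3.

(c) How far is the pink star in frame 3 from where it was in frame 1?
4.9

The pink star moved from (3.6, 5.8) to (3.6, 10.7), a distance of √(0.0² + 4.9²) ≈ 4.9.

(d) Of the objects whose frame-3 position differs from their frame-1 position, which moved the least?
the purple cross

(moved 1.4)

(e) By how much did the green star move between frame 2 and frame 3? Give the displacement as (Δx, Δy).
(-3.8, -3.5)

The green star was at (7.4, 8.6) in frame 2 and (3.6, 5.1) in frame 3.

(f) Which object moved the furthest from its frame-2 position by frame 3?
the purple pentagon

(moved 6.2; next 5.5)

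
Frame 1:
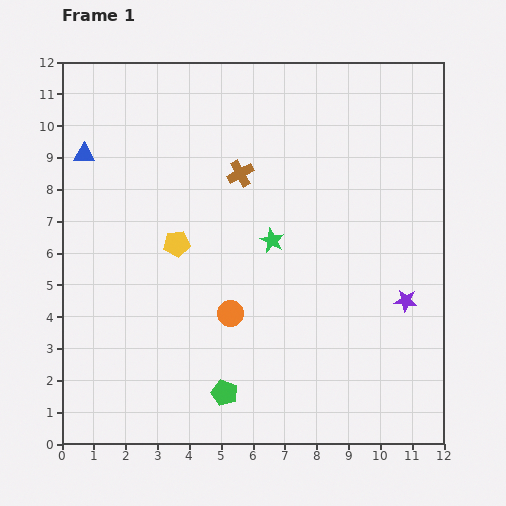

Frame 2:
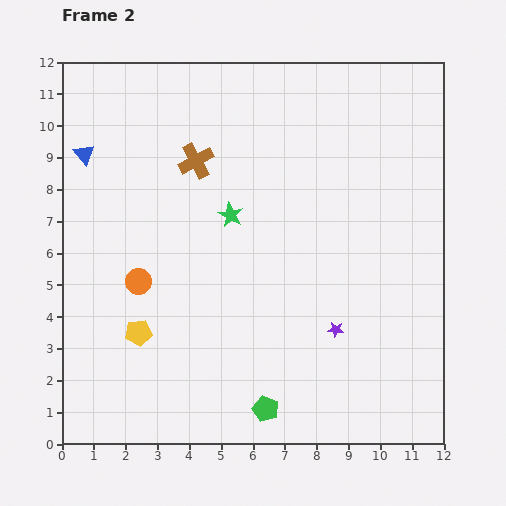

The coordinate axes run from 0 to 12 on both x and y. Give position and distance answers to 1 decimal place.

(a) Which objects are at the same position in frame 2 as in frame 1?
the blue triangle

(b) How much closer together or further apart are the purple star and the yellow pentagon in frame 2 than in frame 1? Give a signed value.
-1.2

Distance in frame 1: 7.4. Distance in frame 2: 6.2.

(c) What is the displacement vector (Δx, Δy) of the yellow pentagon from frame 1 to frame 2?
(-1.2, -2.8)

The yellow pentagon was at (3.6, 6.3) in frame 1 and (2.4, 3.5) in frame 2.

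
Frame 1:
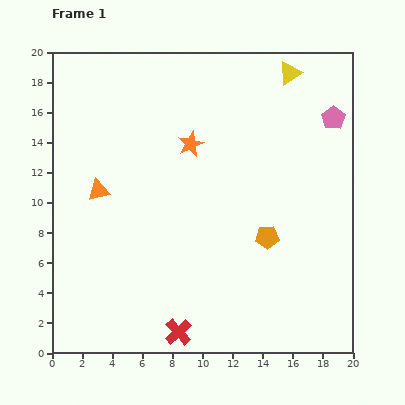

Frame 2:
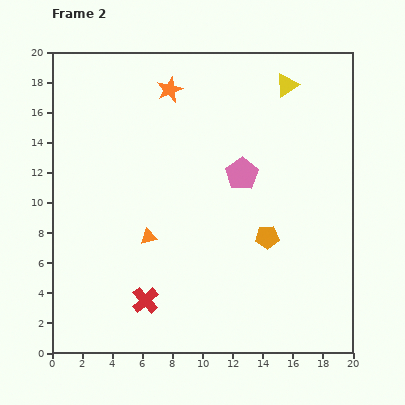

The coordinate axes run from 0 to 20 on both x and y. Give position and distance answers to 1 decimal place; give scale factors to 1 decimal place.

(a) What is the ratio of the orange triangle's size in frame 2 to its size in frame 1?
0.8×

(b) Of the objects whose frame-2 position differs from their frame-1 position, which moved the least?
the yellow triangle

(moved 0.8)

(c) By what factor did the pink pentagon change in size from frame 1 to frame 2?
1.4×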